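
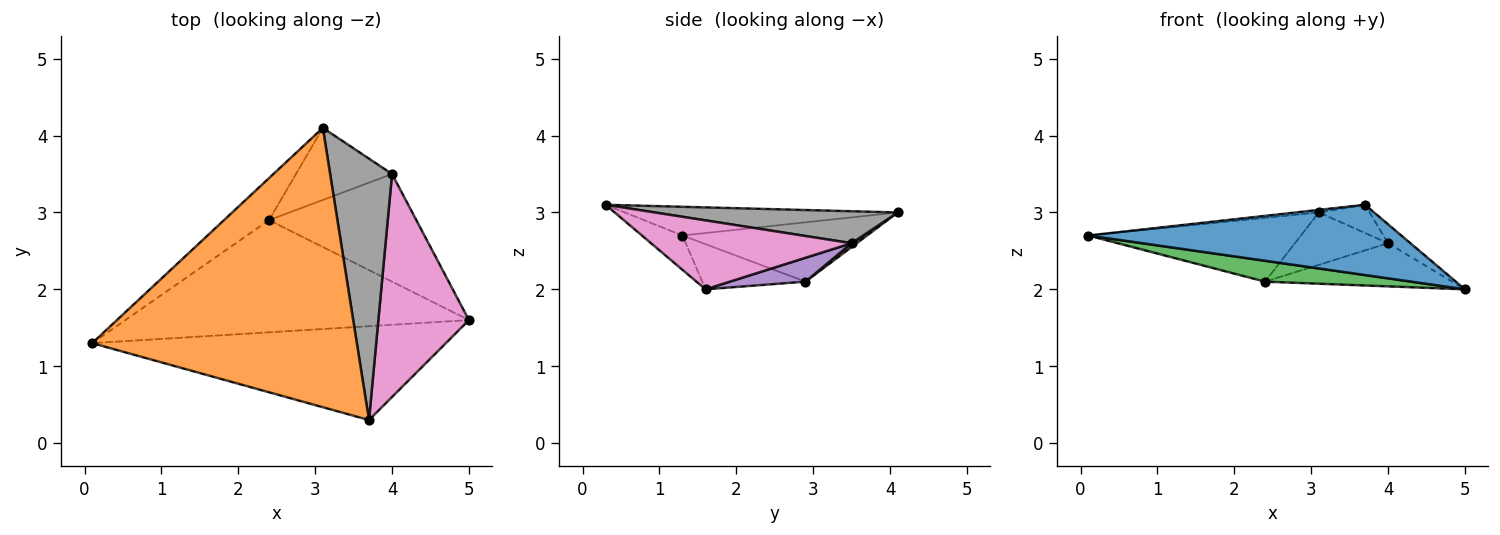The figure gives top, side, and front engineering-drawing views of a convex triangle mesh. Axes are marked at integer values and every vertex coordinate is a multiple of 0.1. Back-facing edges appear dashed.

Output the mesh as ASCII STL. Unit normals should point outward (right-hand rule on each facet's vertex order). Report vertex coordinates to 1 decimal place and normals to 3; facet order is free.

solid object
 facet normal -0.077 -0.598 -0.798
  outer loop
   vertex 3.7 0.3 3.1
   vertex 0.1 1.3 2.7
   vertex 5.0 1.6 2.0
  endloop
 endfacet
 facet normal -0.108 0.009 0.994
  outer loop
   vertex 3.7 0.3 3.1
   vertex 3.1 4.1 3.0
   vertex 0.1 1.3 2.7
  endloop
 endfacet
 facet normal -0.128 -0.181 -0.975
  outer loop
   vertex 2.4 2.9 2.1
   vertex 5.0 1.6 2.0
   vertex 0.1 1.3 2.7
  endloop
 endfacet
 facet normal -0.587 0.676 -0.445
  outer loop
   vertex 2.4 2.9 2.1
   vertex 0.1 1.3 2.7
   vertex 3.1 4.1 3.0
  endloop
 endfacet
 facet normal 0.149 0.368 -0.918
  outer loop
   vertex 4.0 3.5 2.6
   vertex 5.0 1.6 2.0
   vertex 2.4 2.9 2.1
  endloop
 endfacet
 facet normal 0.032 0.588 -0.809
  outer loop
   vertex 4.0 3.5 2.6
   vertex 2.4 2.9 2.1
   vertex 3.1 4.1 3.0
  endloop
 endfacet
 facet normal 0.604 0.067 0.794
  outer loop
   vertex 4.0 3.5 2.6
   vertex 3.7 0.3 3.1
   vertex 5.0 1.6 2.0
  endloop
 endfacet
 facet normal 0.457 0.095 0.884
  outer loop
   vertex 4.0 3.5 2.6
   vertex 3.1 4.1 3.0
   vertex 3.7 0.3 3.1
  endloop
 endfacet
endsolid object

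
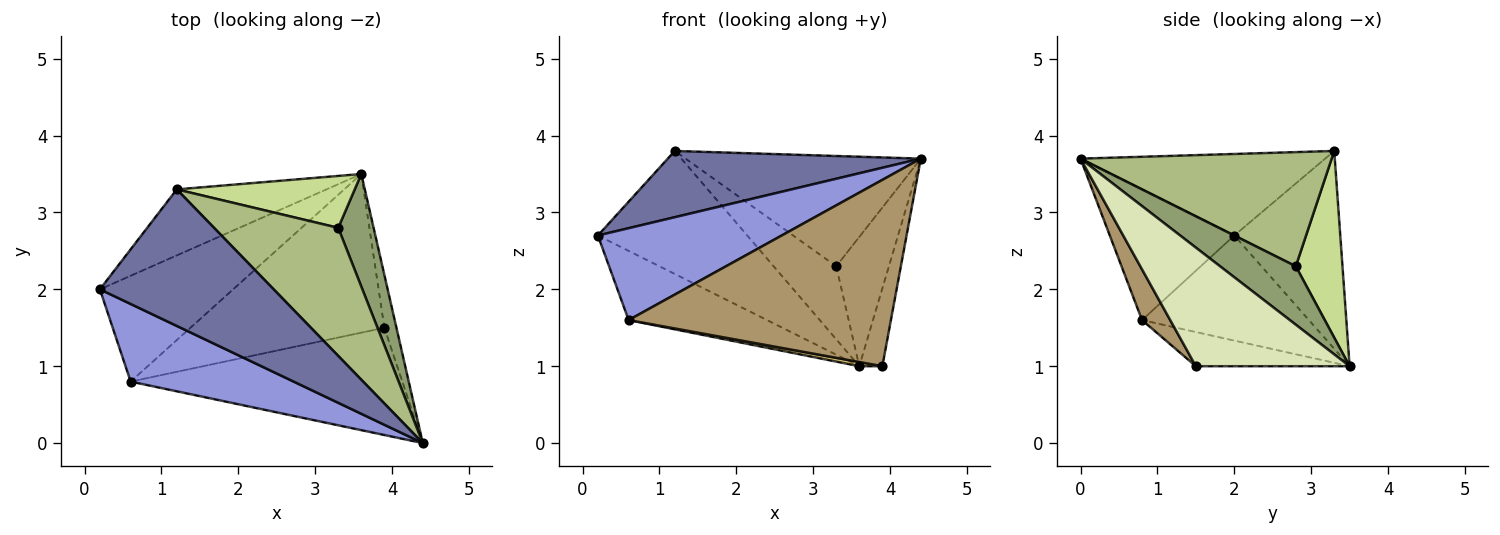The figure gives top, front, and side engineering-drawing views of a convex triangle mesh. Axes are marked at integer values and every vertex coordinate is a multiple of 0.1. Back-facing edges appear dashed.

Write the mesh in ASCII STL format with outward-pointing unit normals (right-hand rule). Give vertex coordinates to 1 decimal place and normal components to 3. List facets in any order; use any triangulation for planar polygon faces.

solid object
 facet normal -0.389 -0.402 0.829
  outer loop
   vertex 1.2 3.3 3.8
   vertex 0.2 2.0 2.7
   vertex 4.4 0.0 3.7
  endloop
 endfacet
 facet normal -0.530 0.747 -0.401
  outer loop
   vertex 1.2 3.3 3.8
   vertex 3.6 3.5 1.0
   vertex 0.2 2.0 2.7
  endloop
 endfacet
 facet normal -0.460 -0.679 0.573
  outer loop
   vertex 0.6 0.8 1.6
   vertex 4.4 0.0 3.7
   vertex 0.2 2.0 2.7
  endloop
 endfacet
 facet normal -0.551 0.457 -0.699
  outer loop
   vertex 0.6 0.8 1.6
   vertex 0.2 2.0 2.7
   vertex 3.6 3.5 1.0
  endloop
 endfacet
 facet normal 0.735 0.511 0.445
  outer loop
   vertex 3.3 2.8 2.3
   vertex 4.4 0.0 3.7
   vertex 3.6 3.5 1.0
  endloop
 endfacet
 facet normal 0.572 0.535 0.622
  outer loop
   vertex 3.3 2.8 2.3
   vertex 1.2 3.3 3.8
   vertex 4.4 0.0 3.7
  endloop
 endfacet
 facet normal 0.519 0.697 0.495
  outer loop
   vertex 3.3 2.8 2.3
   vertex 3.6 3.5 1.0
   vertex 1.2 3.3 3.8
  endloop
 endfacet
 facet normal 0.984 0.148 -0.100
  outer loop
   vertex 3.9 1.5 1.0
   vertex 3.6 3.5 1.0
   vertex 4.4 0.0 3.7
  endloop
 endfacet
 facet normal 0.093 -0.863 -0.497
  outer loop
   vertex 3.9 1.5 1.0
   vertex 4.4 0.0 3.7
   vertex 0.6 0.8 1.6
  endloop
 endfacet
 facet normal -0.173 -0.026 -0.984
  outer loop
   vertex 3.9 1.5 1.0
   vertex 0.6 0.8 1.6
   vertex 3.6 3.5 1.0
  endloop
 endfacet
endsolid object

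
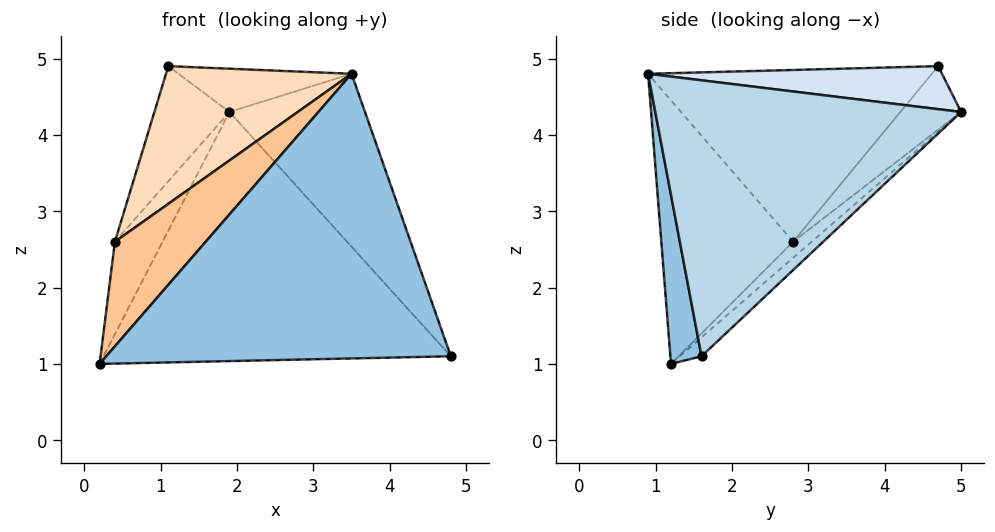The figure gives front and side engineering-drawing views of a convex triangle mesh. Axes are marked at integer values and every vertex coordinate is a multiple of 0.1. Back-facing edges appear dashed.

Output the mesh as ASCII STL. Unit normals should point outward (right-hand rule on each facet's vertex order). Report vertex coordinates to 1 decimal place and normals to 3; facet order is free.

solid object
 facet normal -0.042 0.666 -0.745
  outer loop
   vertex 1.9 5.0 4.3
   vertex 4.8 1.6 1.1
   vertex 0.2 1.2 1.0
  endloop
 endfacet
 facet normal 0.089 -0.984 -0.155
  outer loop
   vertex 3.5 0.9 4.8
   vertex 0.2 1.2 1.0
   vertex 4.8 1.6 1.1
  endloop
 endfacet
 facet normal 0.849 0.377 0.370
  outer loop
   vertex 3.5 0.9 4.8
   vertex 4.8 1.6 1.1
   vertex 1.9 5.0 4.3
  endloop
 endfacet
 facet normal 0.500 0.295 0.814
  outer loop
   vertex 1.1 4.7 4.9
   vertex 3.5 0.9 4.8
   vertex 1.9 5.0 4.3
  endloop
 endfacet
 facet normal -0.271 0.697 -0.664
  outer loop
   vertex 0.4 2.8 2.6
   vertex 1.9 5.0 4.3
   vertex 0.2 1.2 1.0
  endloop
 endfacet
 facet normal -0.574 0.709 -0.411
  outer loop
   vertex 0.4 2.8 2.6
   vertex 1.1 4.7 4.9
   vertex 1.9 5.0 4.3
  endloop
 endfacet
 facet normal -0.684 -0.471 0.557
  outer loop
   vertex 0.4 2.8 2.6
   vertex 0.2 1.2 1.0
   vertex 3.5 0.9 4.8
  endloop
 endfacet
 facet normal -0.683 -0.447 0.577
  outer loop
   vertex 0.4 2.8 2.6
   vertex 3.5 0.9 4.8
   vertex 1.1 4.7 4.9
  endloop
 endfacet
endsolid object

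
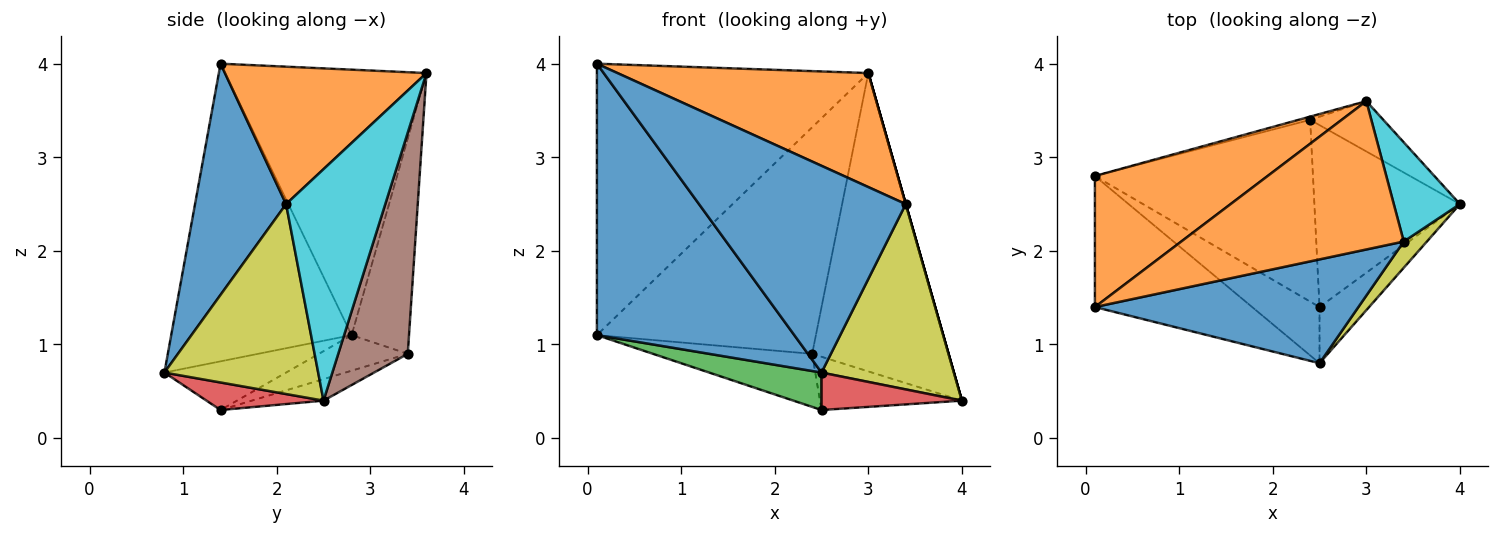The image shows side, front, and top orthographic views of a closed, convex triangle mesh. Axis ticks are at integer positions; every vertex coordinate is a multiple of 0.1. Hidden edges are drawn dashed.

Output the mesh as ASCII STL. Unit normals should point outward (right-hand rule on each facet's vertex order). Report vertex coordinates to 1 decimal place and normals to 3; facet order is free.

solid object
 facet normal -0.635 -0.695 -0.336
  outer loop
   vertex 0.1 1.4 4.0
   vertex 0.1 2.8 1.1
   vertex 2.5 0.8 0.7
  endloop
 endfacet
 facet normal -0.556 0.749 0.361
  outer loop
   vertex 0.1 1.4 4.0
   vertex 3.0 3.6 3.9
   vertex 0.1 2.8 1.1
  endloop
 endfacet
 facet normal -0.515 -0.475 -0.713
  outer loop
   vertex 2.5 1.4 0.3
   vertex 2.5 0.8 0.7
   vertex 0.1 2.8 1.1
  endloop
 endfacet
 facet normal 0.420 -0.504 -0.755
  outer loop
   vertex 2.5 1.4 0.3
   vertex 4.0 2.5 0.4
   vertex 2.5 0.8 0.7
  endloop
 endfacet
 facet normal -0.254 0.967 -0.014
  outer loop
   vertex 2.4 3.4 0.9
   vertex 0.1 2.8 1.1
   vertex 3.0 3.6 3.9
  endloop
 endfacet
 facet normal 0.449 0.881 -0.149
  outer loop
   vertex 2.4 3.4 0.9
   vertex 3.0 3.6 3.9
   vertex 4.0 2.5 0.4
  endloop
 endfacet
 facet normal -0.155 0.277 -0.948
  outer loop
   vertex 2.4 3.4 0.9
   vertex 2.5 1.4 0.3
   vertex 0.1 2.8 1.1
  endloop
 endfacet
 facet normal -0.141 0.278 -0.950
  outer loop
   vertex 2.4 3.4 0.9
   vertex 4.0 2.5 0.4
   vertex 2.5 1.4 0.3
  endloop
 endfacet
 facet normal 0.755 -0.650 0.092
  outer loop
   vertex 3.4 2.1 2.5
   vertex 2.5 0.8 0.7
   vertex 4.0 2.5 0.4
  endloop
 endfacet
 facet normal 0.962 0.000 0.275
  outer loop
   vertex 3.4 2.1 2.5
   vertex 4.0 2.5 0.4
   vertex 3.0 3.6 3.9
  endloop
 endfacet
 facet normal 0.366 -0.832 0.418
  outer loop
   vertex 3.4 2.1 2.5
   vertex 0.1 1.4 4.0
   vertex 2.5 0.8 0.7
  endloop
 endfacet
 facet normal 0.440 -0.547 0.712
  outer loop
   vertex 3.4 2.1 2.5
   vertex 3.0 3.6 3.9
   vertex 0.1 1.4 4.0
  endloop
 endfacet
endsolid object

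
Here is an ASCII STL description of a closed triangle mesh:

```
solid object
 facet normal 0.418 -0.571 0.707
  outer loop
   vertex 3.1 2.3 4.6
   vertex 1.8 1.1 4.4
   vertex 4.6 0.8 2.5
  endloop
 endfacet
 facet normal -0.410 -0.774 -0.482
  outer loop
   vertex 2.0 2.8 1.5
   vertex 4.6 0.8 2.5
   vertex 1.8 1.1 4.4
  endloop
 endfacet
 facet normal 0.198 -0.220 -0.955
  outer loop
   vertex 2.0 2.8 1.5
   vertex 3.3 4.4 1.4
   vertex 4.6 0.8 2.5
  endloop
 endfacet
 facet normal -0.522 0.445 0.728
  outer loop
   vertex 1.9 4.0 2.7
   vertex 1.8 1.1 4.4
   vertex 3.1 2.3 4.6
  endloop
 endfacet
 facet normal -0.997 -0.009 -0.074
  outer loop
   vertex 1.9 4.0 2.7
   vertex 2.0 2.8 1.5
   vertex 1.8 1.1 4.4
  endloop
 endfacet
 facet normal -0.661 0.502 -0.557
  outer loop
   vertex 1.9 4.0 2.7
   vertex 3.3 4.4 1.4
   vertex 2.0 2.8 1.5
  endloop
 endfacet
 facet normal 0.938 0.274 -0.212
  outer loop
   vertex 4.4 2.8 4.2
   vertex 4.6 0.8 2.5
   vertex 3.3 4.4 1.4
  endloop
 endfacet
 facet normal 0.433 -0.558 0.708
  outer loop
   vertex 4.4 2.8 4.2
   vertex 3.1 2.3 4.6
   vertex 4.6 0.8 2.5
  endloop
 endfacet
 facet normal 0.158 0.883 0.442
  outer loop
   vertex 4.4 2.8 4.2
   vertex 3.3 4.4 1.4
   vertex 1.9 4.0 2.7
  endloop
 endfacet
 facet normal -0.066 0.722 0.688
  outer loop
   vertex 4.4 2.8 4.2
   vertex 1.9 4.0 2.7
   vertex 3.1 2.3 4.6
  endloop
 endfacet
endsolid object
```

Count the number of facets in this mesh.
10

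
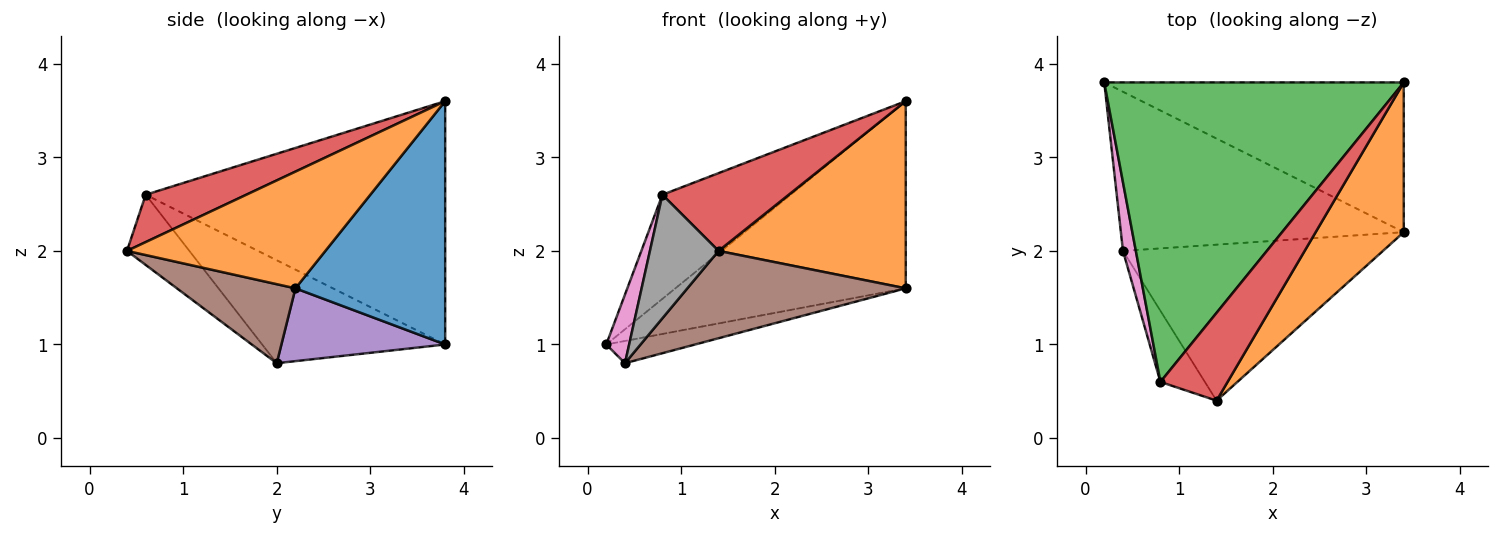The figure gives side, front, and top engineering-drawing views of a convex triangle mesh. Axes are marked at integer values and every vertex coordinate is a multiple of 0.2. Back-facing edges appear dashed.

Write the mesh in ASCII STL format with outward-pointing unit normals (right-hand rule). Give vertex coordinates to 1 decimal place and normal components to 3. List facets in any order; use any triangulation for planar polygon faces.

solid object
 facet normal 0.453 0.696 -0.557
  outer loop
   vertex 3.4 3.8 3.6
   vertex 3.4 2.2 1.6
   vertex 0.2 3.8 1.0
  endloop
 endfacet
 facet normal 0.638 -0.602 0.481
  outer loop
   vertex 3.4 3.8 3.6
   vertex 1.4 0.4 2.0
   vertex 3.4 2.2 1.6
  endloop
 endfacet
 facet normal -0.609 0.261 0.749
  outer loop
   vertex 0.8 0.6 2.6
   vertex 3.4 3.8 3.6
   vertex 0.2 3.8 1.0
  endloop
 endfacet
 facet normal 0.467 -0.586 0.662
  outer loop
   vertex 0.8 0.6 2.6
   vertex 1.4 0.4 2.0
   vertex 3.4 3.8 3.6
  endloop
 endfacet
 facet normal 0.247 0.134 -0.960
  outer loop
   vertex 0.4 2.0 0.8
   vertex 0.2 3.8 1.0
   vertex 3.4 2.2 1.6
  endloop
 endfacet
 facet normal 0.256 -0.472 -0.843
  outer loop
   vertex 0.4 2.0 0.8
   vertex 3.4 2.2 1.6
   vertex 1.4 0.4 2.0
  endloop
 endfacet
 facet normal -0.985 -0.123 0.123
  outer loop
   vertex 0.4 2.0 0.8
   vertex 0.8 0.6 2.6
   vertex 0.2 3.8 1.0
  endloop
 endfacet
 facet normal -0.619 -0.681 -0.392
  outer loop
   vertex 0.4 2.0 0.8
   vertex 1.4 0.4 2.0
   vertex 0.8 0.6 2.6
  endloop
 endfacet
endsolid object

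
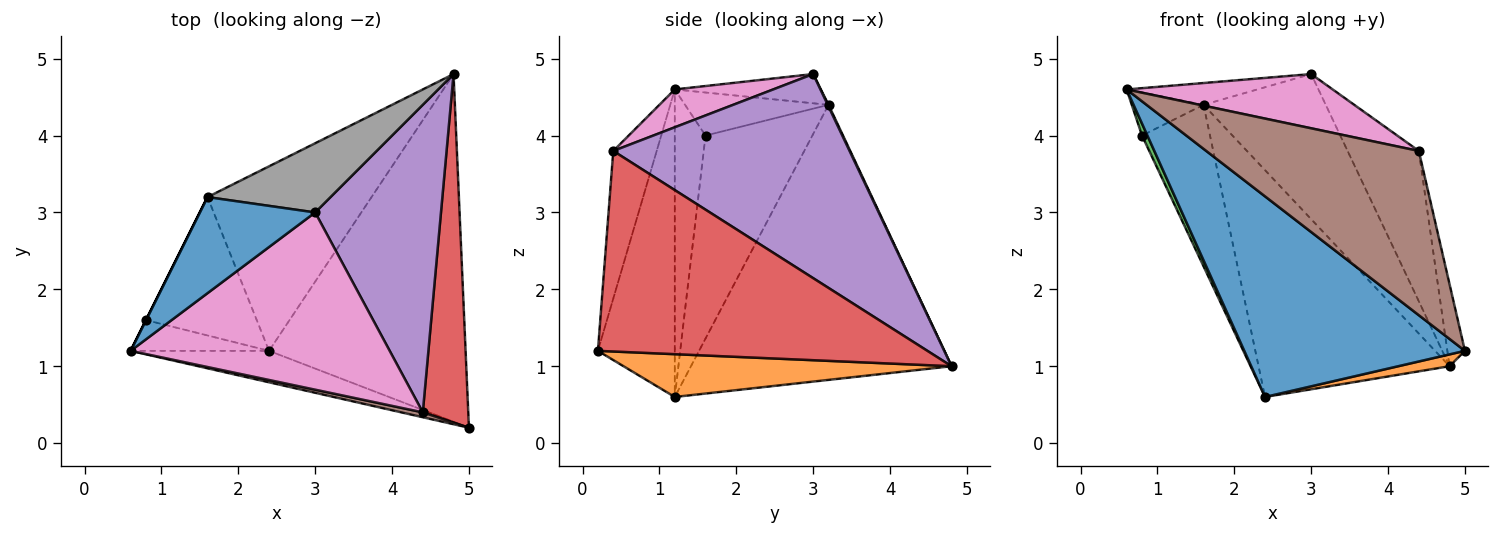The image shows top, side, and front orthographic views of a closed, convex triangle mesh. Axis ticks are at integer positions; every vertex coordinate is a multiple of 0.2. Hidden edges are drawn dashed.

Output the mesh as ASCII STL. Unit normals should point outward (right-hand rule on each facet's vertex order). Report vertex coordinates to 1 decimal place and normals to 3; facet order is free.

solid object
 facet normal -0.325 -0.934 -0.146
  outer loop
   vertex 2.4 1.2 0.6
   vertex 5.0 0.2 1.2
   vertex 0.6 1.2 4.6
  endloop
 endfacet
 facet normal 0.213 -0.033 -0.977
  outer loop
   vertex 2.4 1.2 0.6
   vertex 4.8 4.8 1.0
   vertex 5.0 0.2 1.2
  endloop
 endfacet
 facet normal -0.901 -0.158 -0.405
  outer loop
   vertex 0.8 1.6 4.0
   vertex 2.4 1.2 0.6
   vertex 0.6 1.2 4.6
  endloop
 endfacet
 facet normal 0.974 0.052 0.221
  outer loop
   vertex 4.4 0.4 3.8
   vertex 5.0 0.2 1.2
   vertex 4.8 4.8 1.0
  endloop
 endfacet
 facet normal 0.825 0.248 0.508
  outer loop
   vertex 4.4 0.4 3.8
   vertex 4.8 4.8 1.0
   vertex 3.0 3.0 4.8
  endloop
 endfacet
 facet normal -0.200 -0.979 0.029
  outer loop
   vertex 4.4 0.4 3.8
   vertex 0.6 1.2 4.6
   vertex 5.0 0.2 1.2
  endloop
 endfacet
 facet normal 0.138 -0.290 0.947
  outer loop
   vertex 4.4 0.4 3.8
   vertex 3.0 3.0 4.8
   vertex 0.6 1.2 4.6
  endloop
 endfacet
 facet normal 0.006 0.903 0.430
  outer loop
   vertex 1.6 3.2 4.4
   vertex 3.0 3.0 4.8
   vertex 4.8 4.8 1.0
  endloop
 endfacet
 facet normal -0.727 0.533 -0.433
  outer loop
   vertex 1.6 3.2 4.4
   vertex 4.8 4.8 1.0
   vertex 2.4 1.2 0.6
  endloop
 endfacet
 facet normal -0.766 0.488 -0.418
  outer loop
   vertex 1.6 3.2 4.4
   vertex 2.4 1.2 0.6
   vertex 0.8 1.6 4.0
  endloop
 endfacet
 facet normal -0.240 0.215 0.947
  outer loop
   vertex 1.6 3.2 4.4
   vertex 0.6 1.2 4.6
   vertex 3.0 3.0 4.8
  endloop
 endfacet
 facet normal -0.894 0.447 0.000
  outer loop
   vertex 1.6 3.2 4.4
   vertex 0.8 1.6 4.0
   vertex 0.6 1.2 4.6
  endloop
 endfacet
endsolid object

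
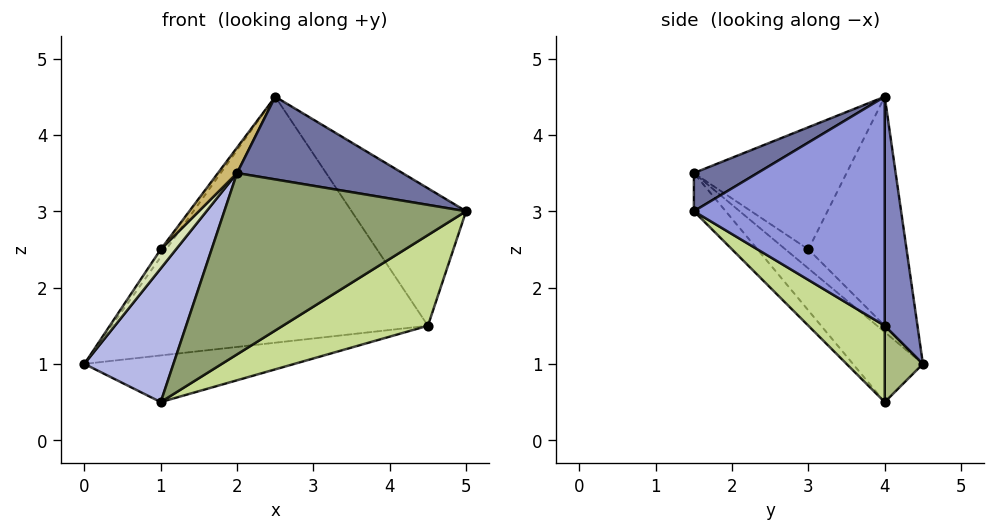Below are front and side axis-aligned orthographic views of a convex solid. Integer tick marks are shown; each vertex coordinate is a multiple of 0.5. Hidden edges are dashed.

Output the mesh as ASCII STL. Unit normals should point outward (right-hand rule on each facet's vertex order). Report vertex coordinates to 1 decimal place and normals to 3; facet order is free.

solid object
 facet normal 0.151 -0.393 0.907
  outer loop
   vertex 2.5 4.0 4.5
   vertex 2.0 1.5 3.5
   vertex 5.0 1.5 3.0
  endloop
 endfacet
 facet normal 0.103 0.992 0.068
  outer loop
   vertex 4.5 4.0 1.5
   vertex 0.0 4.5 1.0
   vertex 2.5 4.0 4.5
  endloop
 endfacet
 facet normal 0.744 0.447 0.496
  outer loop
   vertex 4.5 4.0 1.5
   vertex 2.5 4.0 4.5
   vertex 5.0 1.5 3.0
  endloop
 endfacet
 facet normal -0.564 -0.717 -0.410
  outer loop
   vertex 1.0 4.0 0.5
   vertex 2.0 1.5 3.5
   vertex 0.0 4.5 1.0
  endloop
 endfacet
 facet normal -0.103 -0.781 -0.616
  outer loop
   vertex 1.0 4.0 0.5
   vertex 5.0 1.5 3.0
   vertex 2.0 1.5 3.5
  endloop
 endfacet
 facet normal 0.152 0.834 -0.531
  outer loop
   vertex 1.0 4.0 0.5
   vertex 0.0 4.5 1.0
   vertex 4.5 4.0 1.5
  endloop
 endfacet
 facet normal 0.244 -0.463 -0.852
  outer loop
   vertex 1.0 4.0 0.5
   vertex 4.5 4.0 1.5
   vertex 5.0 1.5 3.0
  endloop
 endfacet
 facet normal -0.832 -0.555 0.000
  outer loop
   vertex 1.0 3.0 2.5
   vertex 0.0 4.5 1.0
   vertex 2.0 1.5 3.5
  endloop
 endfacet
 facet normal -0.810 0.045 0.585
  outer loop
   vertex 1.0 3.0 2.5
   vertex 2.5 4.0 4.5
   vertex 0.0 4.5 1.0
  endloop
 endfacet
 facet normal -0.772 -0.097 0.628
  outer loop
   vertex 1.0 3.0 2.5
   vertex 2.0 1.5 3.5
   vertex 2.5 4.0 4.5
  endloop
 endfacet
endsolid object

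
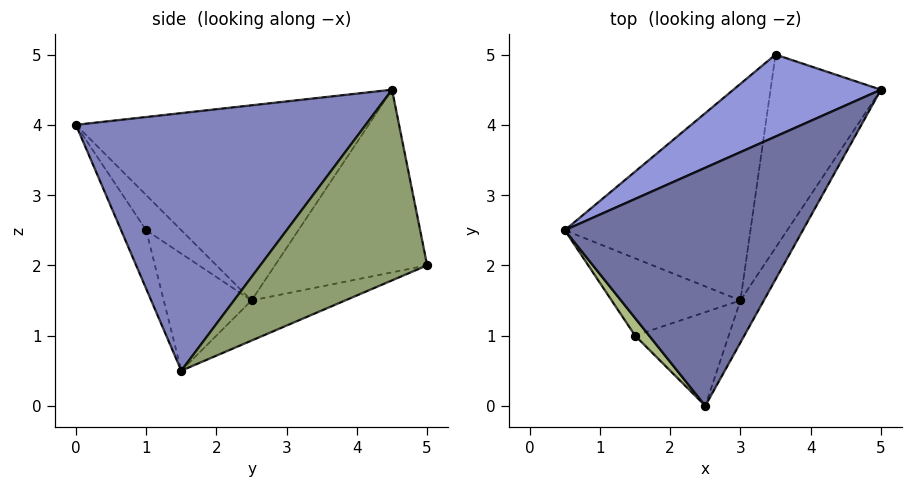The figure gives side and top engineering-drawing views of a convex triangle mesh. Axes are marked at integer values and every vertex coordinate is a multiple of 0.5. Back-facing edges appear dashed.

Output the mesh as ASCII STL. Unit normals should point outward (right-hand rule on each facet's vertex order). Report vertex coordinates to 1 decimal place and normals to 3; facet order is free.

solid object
 facet normal -0.613 0.257 0.747
  outer loop
   vertex 2.5 0.0 4.0
   vertex 5.0 4.5 4.5
   vertex 0.5 2.5 1.5
  endloop
 endfacet
 facet normal 0.875 -0.477 -0.080
  outer loop
   vertex 3.0 1.5 0.5
   vertex 5.0 4.5 4.5
   vertex 2.5 0.0 4.0
  endloop
 endfacet
 facet normal -0.605 0.628 0.489
  outer loop
   vertex 3.5 5.0 2.0
   vertex 0.5 2.5 1.5
   vertex 5.0 4.5 4.5
  endloop
 endfacet
 facet normal -0.193 0.410 -0.892
  outer loop
   vertex 3.5 5.0 2.0
   vertex 3.0 1.5 0.5
   vertex 0.5 2.5 1.5
  endloop
 endfacet
 facet normal 0.862 0.091 -0.499
  outer loop
   vertex 3.5 5.0 2.0
   vertex 5.0 4.5 4.5
   vertex 3.0 1.5 0.5
  endloop
 endfacet
 facet normal -0.870 -0.348 0.348
  outer loop
   vertex 1.5 1.0 2.5
   vertex 2.5 0.0 4.0
   vertex 0.5 2.5 1.5
  endloop
 endfacet
 facet normal -0.490 -0.686 -0.539
  outer loop
   vertex 1.5 1.0 2.5
   vertex 0.5 2.5 1.5
   vertex 3.0 1.5 0.5
  endloop
 endfacet
 facet normal -0.257 -0.874 -0.411
  outer loop
   vertex 1.5 1.0 2.5
   vertex 3.0 1.5 0.5
   vertex 2.5 0.0 4.0
  endloop
 endfacet
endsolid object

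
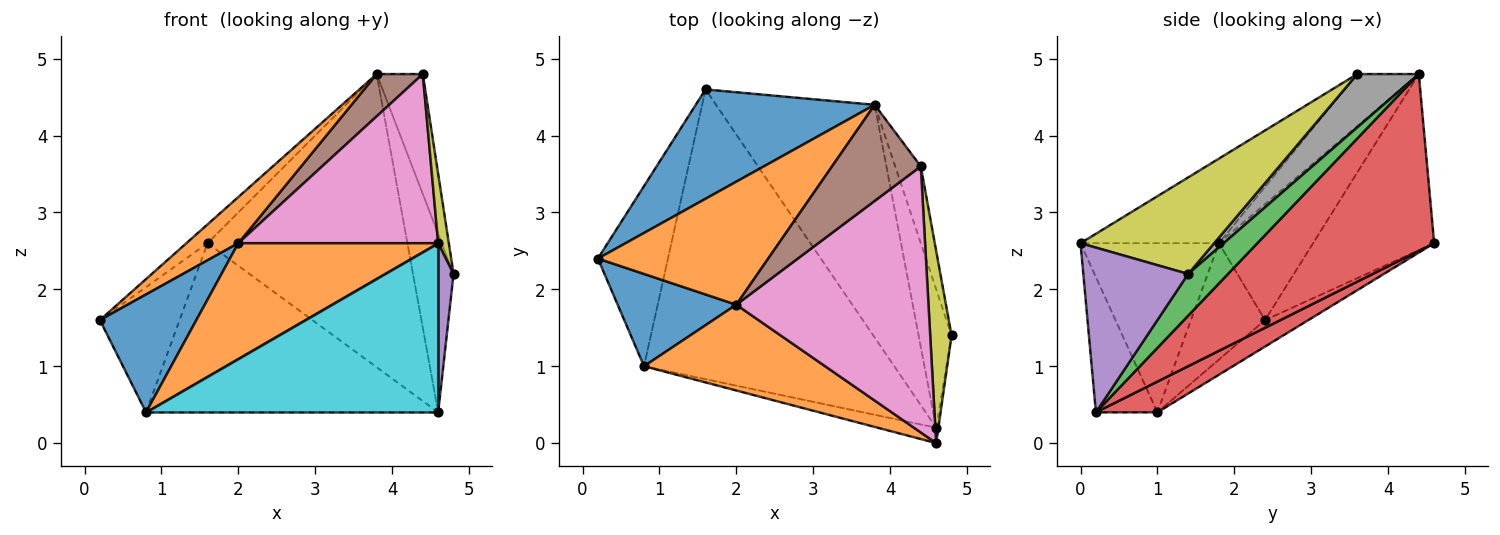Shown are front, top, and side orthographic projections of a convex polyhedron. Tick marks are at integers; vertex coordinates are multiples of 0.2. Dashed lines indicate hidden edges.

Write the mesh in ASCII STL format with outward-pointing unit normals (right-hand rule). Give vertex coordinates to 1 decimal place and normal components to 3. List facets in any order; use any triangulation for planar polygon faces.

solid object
 facet normal -0.696 0.122 0.707
  outer loop
   vertex 1.6 4.6 2.6
   vertex 0.2 2.4 1.6
   vertex 3.8 4.4 4.8
  endloop
 endfacet
 facet normal -0.537 -0.296 0.790
  outer loop
   vertex 2.0 1.8 2.6
   vertex 3.8 4.4 4.8
   vertex 0.2 2.4 1.6
  endloop
 endfacet
 facet normal 0.613 0.624 -0.484
  outer loop
   vertex 4.6 0.2 0.4
   vertex 3.8 4.4 4.8
   vertex 4.8 1.4 2.2
  endloop
 endfacet
 facet normal 0.570 0.644 -0.511
  outer loop
   vertex 4.6 0.2 0.4
   vertex 1.6 4.6 2.6
   vertex 3.8 4.4 4.8
  endloop
 endfacet
 facet normal 0.989 -0.145 -0.013
  outer loop
   vertex 4.6 0.2 0.4
   vertex 4.8 1.4 2.2
   vertex 4.6 0.0 2.6
  endloop
 endfacet
 facet normal -0.473 -0.355 0.806
  outer loop
   vertex 4.4 3.6 4.8
   vertex 3.8 4.4 4.8
   vertex 2.0 1.8 2.6
  endloop
 endfacet
 facet normal -0.348 -0.503 0.791
  outer loop
   vertex 4.4 3.6 4.8
   vertex 2.0 1.8 2.6
   vertex 4.6 0.0 2.6
  endloop
 endfacet
 facet normal 0.747 0.560 -0.359
  outer loop
   vertex 4.4 3.6 4.8
   vertex 4.8 1.4 2.2
   vertex 3.8 4.4 4.8
  endloop
 endfacet
 facet normal 0.973 -0.078 0.215
  outer loop
   vertex 4.4 3.6 4.8
   vertex 4.6 0.0 2.6
   vertex 4.8 1.4 2.2
  endloop
 endfacet
 facet normal -0.205 -0.975 -0.089
  outer loop
   vertex 0.8 1.0 0.4
   vertex 4.6 0.2 0.4
   vertex 4.6 0.0 2.6
  endloop
 endfacet
 facet normal -0.518 -0.674 0.527
  outer loop
   vertex 0.8 1.0 0.4
   vertex 2.0 1.8 2.6
   vertex 0.2 2.4 1.6
  endloop
 endfacet
 facet normal -0.486 -0.702 0.520
  outer loop
   vertex 0.8 1.0 0.4
   vertex 4.6 0.0 2.6
   vertex 2.0 1.8 2.6
  endloop
 endfacet
 facet normal -0.296 0.545 -0.784
  outer loop
   vertex 0.8 1.0 0.4
   vertex 0.2 2.4 1.6
   vertex 1.6 4.6 2.6
  endloop
 endfacet
 facet normal 0.106 0.501 -0.859
  outer loop
   vertex 0.8 1.0 0.4
   vertex 1.6 4.6 2.6
   vertex 4.6 0.2 0.4
  endloop
 endfacet
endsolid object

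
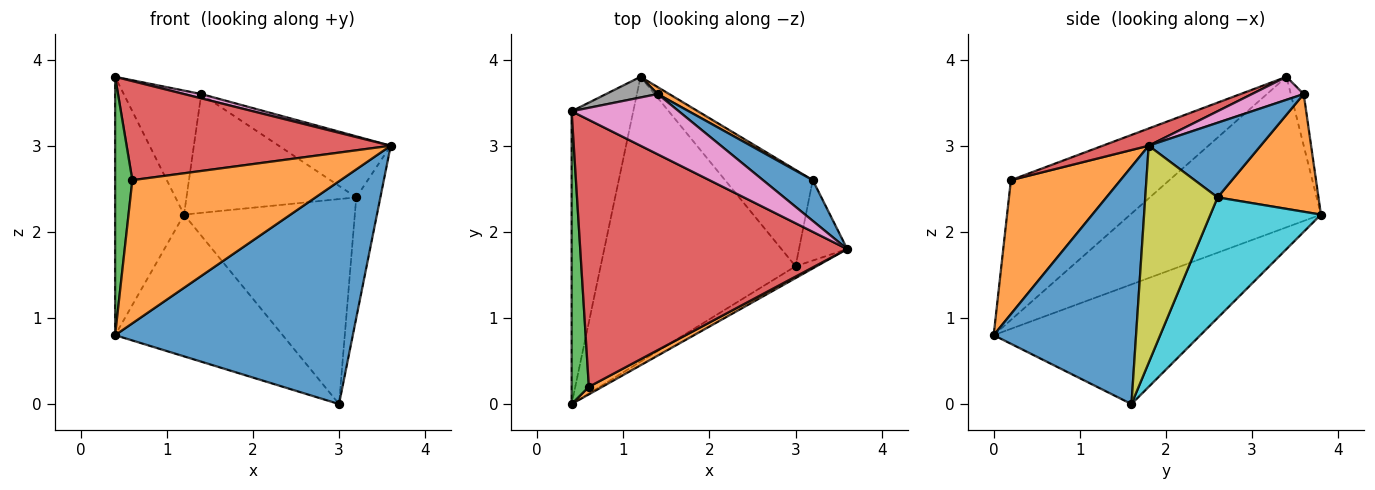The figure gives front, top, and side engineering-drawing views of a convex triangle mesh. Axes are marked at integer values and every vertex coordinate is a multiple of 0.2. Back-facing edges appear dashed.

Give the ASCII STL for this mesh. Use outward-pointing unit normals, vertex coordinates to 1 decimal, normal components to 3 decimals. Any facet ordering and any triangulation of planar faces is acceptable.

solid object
 facet normal 0.513 -0.857 -0.046
  outer loop
   vertex 3.0 1.6 0.0
   vertex 3.6 1.8 3.0
   vertex 0.4 0.0 0.8
  endloop
 endfacet
 facet normal 0.465 -0.884 0.047
  outer loop
   vertex 0.6 0.2 2.6
   vertex 0.4 0.0 0.8
   vertex 3.6 1.8 3.0
  endloop
 endfacet
 facet normal -0.987 -0.107 0.122
  outer loop
   vertex 0.6 0.2 2.6
   vertex 0.4 3.4 3.8
   vertex 0.4 0.0 0.8
  endloop
 endfacet
 facet normal 0.060 -0.347 0.936
  outer loop
   vertex 0.6 0.2 2.6
   vertex 3.6 1.8 3.0
   vertex 0.4 3.4 3.8
  endloop
 endfacet
 facet normal -0.878 0.317 -0.359
  outer loop
   vertex 1.2 3.8 2.2
   vertex 0.4 0.0 0.8
   vertex 0.4 3.4 3.8
  endloop
 endfacet
 facet normal -0.482 0.390 -0.785
  outer loop
   vertex 1.2 3.8 2.2
   vertex 3.0 1.6 0.0
   vertex 0.4 0.0 0.8
  endloop
 endfacet
 facet normal 0.209 -0.070 0.975
  outer loop
   vertex 1.4 3.6 3.6
   vertex 0.4 3.4 3.8
   vertex 3.6 1.8 3.0
  endloop
 endfacet
 facet normal -0.162 0.973 0.162
  outer loop
   vertex 1.4 3.6 3.6
   vertex 1.2 3.8 2.2
   vertex 0.4 3.4 3.8
  endloop
 endfacet
 facet normal 0.928 0.309 -0.206
  outer loop
   vertex 3.2 2.6 2.4
   vertex 3.6 1.8 3.0
   vertex 3.0 1.6 0.0
  endloop
 endfacet
 facet normal 0.505 0.781 -0.367
  outer loop
   vertex 3.2 2.6 2.4
   vertex 3.0 1.6 0.0
   vertex 1.2 3.8 2.2
  endloop
 endfacet
 facet normal 0.640 0.640 0.426
  outer loop
   vertex 3.2 2.6 2.4
   vertex 1.4 3.6 3.6
   vertex 3.6 1.8 3.0
  endloop
 endfacet
 facet normal 0.510 0.859 0.050
  outer loop
   vertex 3.2 2.6 2.4
   vertex 1.2 3.8 2.2
   vertex 1.4 3.6 3.6
  endloop
 endfacet
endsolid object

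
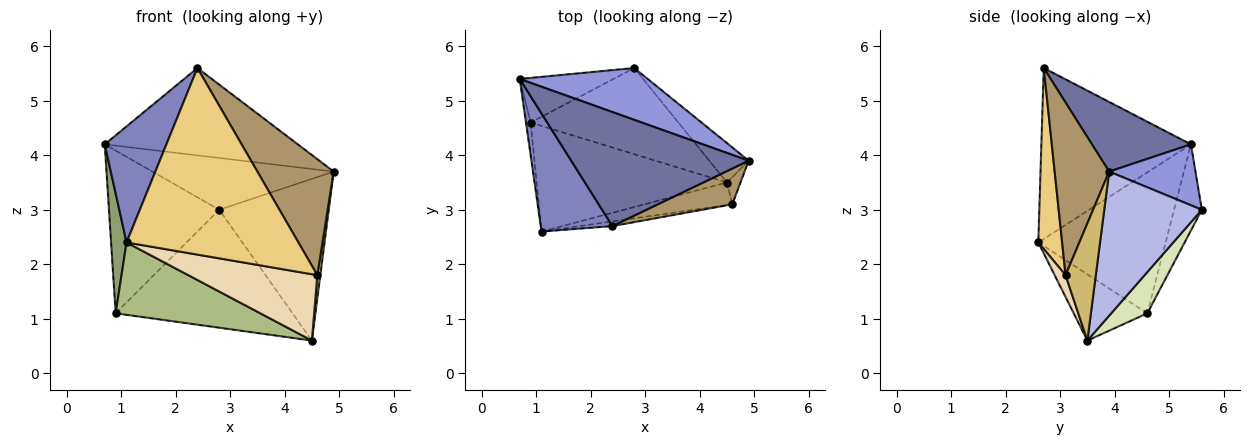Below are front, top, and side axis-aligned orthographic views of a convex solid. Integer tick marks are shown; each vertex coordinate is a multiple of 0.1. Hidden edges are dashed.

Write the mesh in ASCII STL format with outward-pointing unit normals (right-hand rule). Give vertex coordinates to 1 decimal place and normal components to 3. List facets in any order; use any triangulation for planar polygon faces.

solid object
 facet normal 0.298 0.580 0.758
  outer loop
   vertex 2.4 2.7 5.6
   vertex 4.9 3.9 3.7
   vertex 0.7 5.4 4.2
  endloop
 endfacet
 facet normal -0.862 -0.355 0.361
  outer loop
   vertex 2.4 2.7 5.6
   vertex 0.7 5.4 4.2
   vertex 1.1 2.6 2.4
  endloop
 endfacet
 facet normal 0.319 0.670 0.670
  outer loop
   vertex 2.8 5.6 3.0
   vertex 0.7 5.4 4.2
   vertex 4.9 3.9 3.7
  endloop
 endfacet
 facet normal 0.654 0.735 -0.179
  outer loop
   vertex 2.8 5.6 3.0
   vertex 4.9 3.9 3.7
   vertex 4.5 3.5 0.6
  endloop
 endfacet
 facet normal -0.992 -0.121 -0.033
  outer loop
   vertex 0.9 4.6 1.1
   vertex 1.1 2.6 2.4
   vertex 0.7 5.4 4.2
  endloop
 endfacet
 facet normal -0.276 -0.543 -0.793
  outer loop
   vertex 0.9 4.6 1.1
   vertex 4.5 3.5 0.6
   vertex 1.1 2.6 2.4
  endloop
 endfacet
 facet normal -0.236 0.937 -0.257
  outer loop
   vertex 0.9 4.6 1.1
   vertex 0.7 5.4 4.2
   vertex 2.8 5.6 3.0
  endloop
 endfacet
 facet normal 0.163 0.797 -0.582
  outer loop
   vertex 0.9 4.6 1.1
   vertex 2.8 5.6 3.0
   vertex 4.5 3.5 0.6
  endloop
 endfacet
 facet normal 0.564 -0.789 0.243
  outer loop
   vertex 4.6 3.1 1.8
   vertex 4.9 3.9 3.7
   vertex 2.4 2.7 5.6
  endloop
 endfacet
 facet normal 0.989 -0.098 -0.115
  outer loop
   vertex 4.6 3.1 1.8
   vertex 4.5 3.5 0.6
   vertex 4.9 3.9 3.7
  endloop
 endfacet
 facet normal 0.137 -0.990 -0.025
  outer loop
   vertex 4.6 3.1 1.8
   vertex 2.4 2.7 5.6
   vertex 1.1 2.6 2.4
  endloop
 endfacet
 facet normal 0.080 -0.944 -0.321
  outer loop
   vertex 4.6 3.1 1.8
   vertex 1.1 2.6 2.4
   vertex 4.5 3.5 0.6
  endloop
 endfacet
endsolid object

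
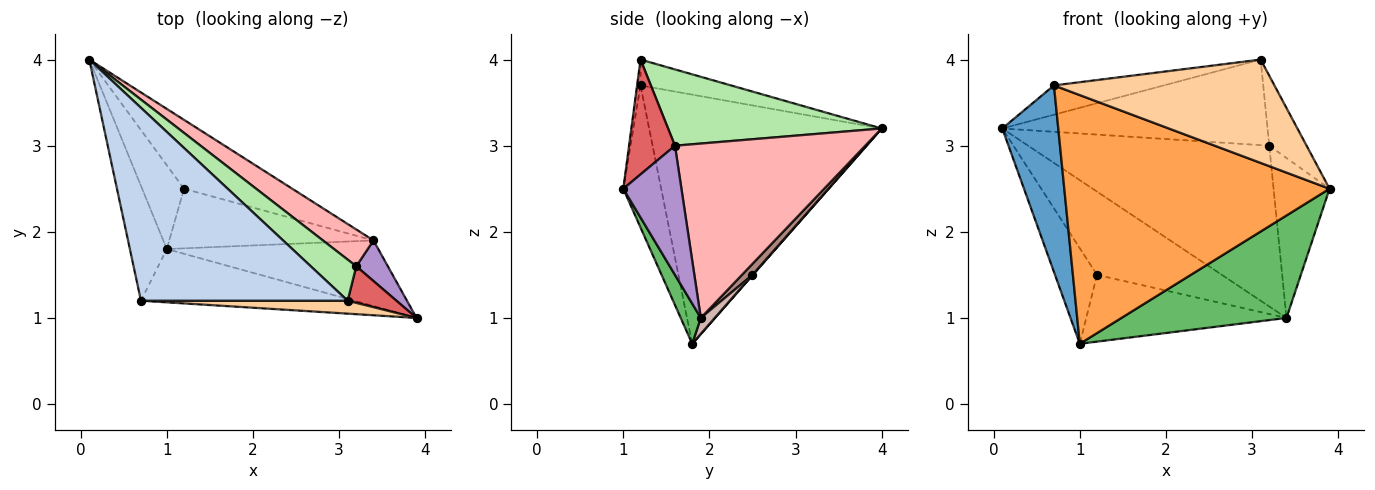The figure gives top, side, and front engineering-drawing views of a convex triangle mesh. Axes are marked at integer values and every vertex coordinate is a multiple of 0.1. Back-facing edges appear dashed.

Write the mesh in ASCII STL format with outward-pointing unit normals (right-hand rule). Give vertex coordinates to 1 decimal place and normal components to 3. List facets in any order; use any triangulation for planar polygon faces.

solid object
 facet normal -0.962 -0.232 -0.143
  outer loop
   vertex 0.7 1.2 3.7
   vertex 0.1 4.0 3.2
   vertex 1.0 1.8 0.7
  endloop
 endfacet
 facet normal -0.123 0.149 0.981
  outer loop
   vertex 0.7 1.2 3.7
   vertex 3.1 1.2 4.0
   vertex 0.1 4.0 3.2
  endloop
 endfacet
 facet normal -0.138 -0.968 -0.208
  outer loop
   vertex 0.7 1.2 3.7
   vertex 1.0 1.8 0.7
   vertex 3.9 1.0 2.5
  endloop
 endfacet
 facet normal -0.016 -0.992 0.124
  outer loop
   vertex 0.7 1.2 3.7
   vertex 3.9 1.0 2.5
   vertex 3.1 1.2 4.0
  endloop
 endfacet
 facet normal 0.102 -0.838 -0.537
  outer loop
   vertex 3.4 1.9 1.0
   vertex 3.9 1.0 2.5
   vertex 1.0 1.8 0.7
  endloop
 endfacet
 facet normal 0.587 0.729 0.351
  outer loop
   vertex 3.2 1.6 3.0
   vertex 0.1 4.0 3.2
   vertex 3.1 1.2 4.0
  endloop
 endfacet
 facet normal 0.737 0.599 0.313
  outer loop
   vertex 3.2 1.6 3.0
   vertex 3.1 1.2 4.0
   vertex 3.9 1.0 2.5
  endloop
 endfacet
 facet normal 0.610 0.773 0.177
  outer loop
   vertex 3.2 1.6 3.0
   vertex 3.4 1.9 1.0
   vertex 0.1 4.0 3.2
  endloop
 endfacet
 facet normal 0.709 0.683 0.173
  outer loop
   vertex 3.2 1.6 3.0
   vertex 3.9 1.0 2.5
   vertex 3.4 1.9 1.0
  endloop
 endfacet
 facet normal 0.006 0.752 -0.659
  outer loop
   vertex 1.2 2.5 1.5
   vertex 1.0 1.8 0.7
   vertex 0.1 4.0 3.2
  endloop
 endfacet
 facet normal 0.065 0.769 -0.636
  outer loop
   vertex 1.2 2.5 1.5
   vertex 0.1 4.0 3.2
   vertex 3.4 1.9 1.0
  endloop
 endfacet
 facet normal 0.052 0.745 -0.665
  outer loop
   vertex 1.2 2.5 1.5
   vertex 3.4 1.9 1.0
   vertex 1.0 1.8 0.7
  endloop
 endfacet
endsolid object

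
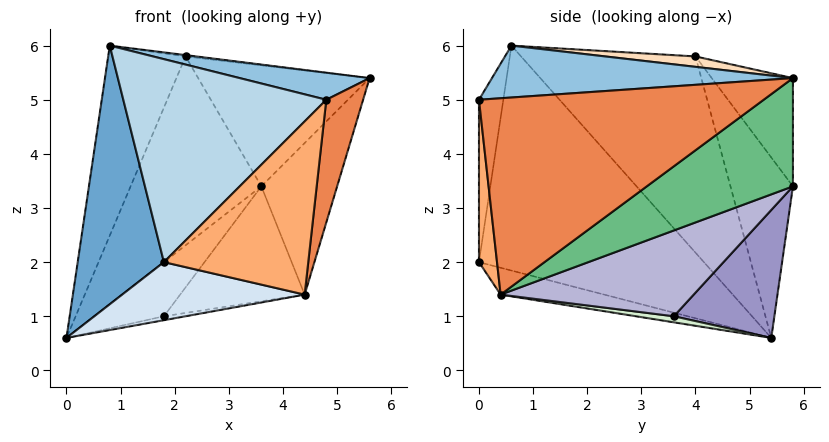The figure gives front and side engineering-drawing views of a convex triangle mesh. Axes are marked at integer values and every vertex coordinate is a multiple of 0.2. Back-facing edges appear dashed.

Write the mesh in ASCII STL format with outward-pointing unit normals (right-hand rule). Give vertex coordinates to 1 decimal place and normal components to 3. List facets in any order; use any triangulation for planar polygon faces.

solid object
 facet normal -0.919 -0.352 -0.177
  outer loop
   vertex 0.8 0.6 6.0
   vertex 0.0 5.4 0.6
   vertex 1.8 0.0 2.0
  endloop
 endfacet
 facet normal 0.227 -0.098 0.969
  outer loop
   vertex 4.8 0.0 5.0
   vertex 5.6 5.8 5.4
   vertex 0.8 0.6 6.0
  endloop
 endfacet
 facet normal -0.118 -0.986 0.118
  outer loop
   vertex 4.8 0.0 5.0
   vertex 0.8 0.6 6.0
   vertex 1.8 0.0 2.0
  endloop
 endfacet
 facet normal -0.170 -0.300 -0.939
  outer loop
   vertex 4.4 0.4 1.4
   vertex 1.8 0.0 2.0
   vertex 0.0 5.4 0.6
  endloop
 endfacet
 facet normal 0.984 -0.127 -0.123
  outer loop
   vertex 4.4 0.4 1.4
   vertex 5.6 5.8 5.4
   vertex 4.8 0.0 5.0
  endloop
 endfacet
 facet normal 0.123 -0.985 -0.123
  outer loop
   vertex 4.4 0.4 1.4
   vertex 4.8 0.0 5.0
   vertex 1.8 0.0 2.0
  endloop
 endfacet
 facet normal -0.819 0.363 0.444
  outer loop
   vertex 2.2 4.0 5.8
   vertex 0.0 5.4 0.6
   vertex 0.8 0.6 6.0
  endloop
 endfacet
 facet normal 0.110 0.013 0.994
  outer loop
   vertex 2.2 4.0 5.8
   vertex 0.8 0.6 6.0
   vertex 5.6 5.8 5.4
  endloop
 endfacet
 facet normal 0.664 0.344 -0.664
  outer loop
   vertex 3.6 5.8 3.4
   vertex 5.6 5.8 5.4
   vertex 4.4 0.4 1.4
  endloop
 endfacet
 facet normal -0.397 0.830 0.391
  outer loop
   vertex 3.6 5.8 3.4
   vertex 0.0 5.4 0.6
   vertex 2.2 4.0 5.8
  endloop
 endfacet
 facet normal -0.394 0.831 0.394
  outer loop
   vertex 3.6 5.8 3.4
   vertex 2.2 4.0 5.8
   vertex 5.6 5.8 5.4
  endloop
 endfacet
 facet normal 0.445 0.254 -0.859
  outer loop
   vertex 1.8 3.6 1.0
   vertex 4.4 0.4 1.4
   vertex 0.0 5.4 0.6
  endloop
 endfacet
 facet normal 0.543 0.376 -0.751
  outer loop
   vertex 1.8 3.6 1.0
   vertex 0.0 5.4 0.6
   vertex 3.6 5.8 3.4
  endloop
 endfacet
 facet normal 0.558 0.360 -0.748
  outer loop
   vertex 1.8 3.6 1.0
   vertex 3.6 5.8 3.4
   vertex 4.4 0.4 1.4
  endloop
 endfacet
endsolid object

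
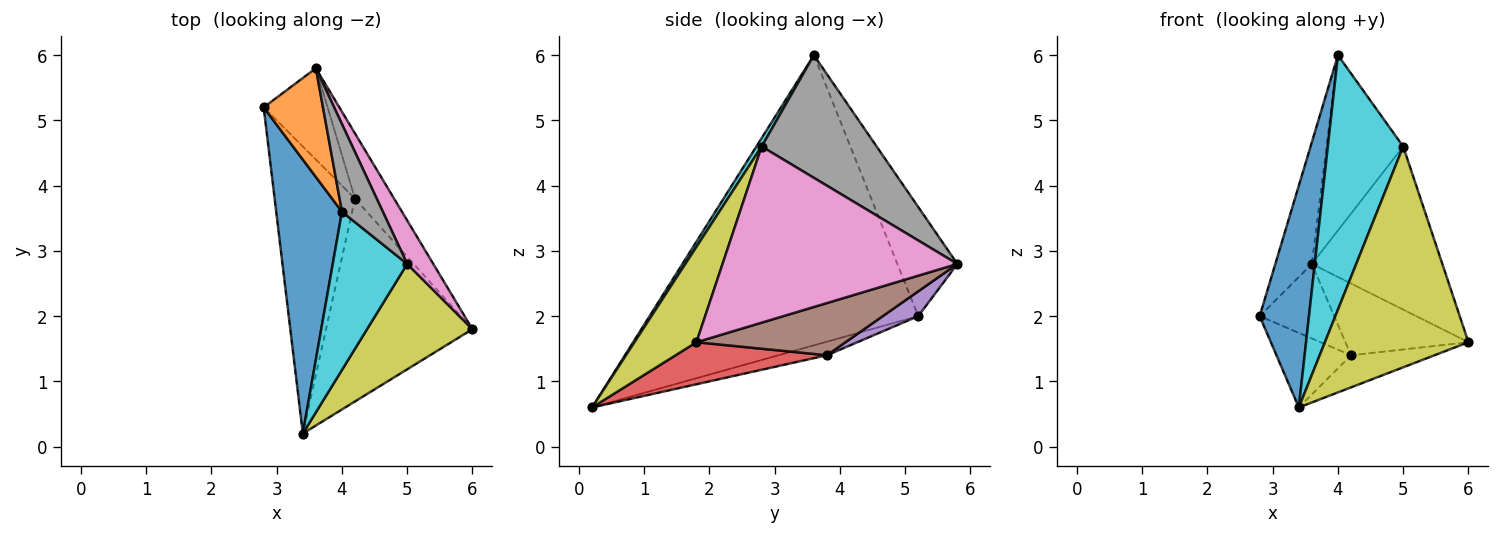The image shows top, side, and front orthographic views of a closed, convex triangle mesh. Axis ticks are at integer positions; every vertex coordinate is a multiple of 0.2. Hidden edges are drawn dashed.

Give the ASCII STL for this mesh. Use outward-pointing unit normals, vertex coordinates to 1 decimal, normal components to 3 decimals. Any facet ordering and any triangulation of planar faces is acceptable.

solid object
 facet normal -0.960 -0.176 0.218
  outer loop
   vertex 4.0 3.6 6.0
   vertex 2.8 5.2 2.0
   vertex 3.4 0.2 0.6
  endloop
 endfacet
 facet normal -0.775 0.472 0.421
  outer loop
   vertex 3.6 5.8 2.8
   vertex 2.8 5.2 2.0
   vertex 4.0 3.6 6.0
  endloop
 endfacet
 facet normal -0.161 0.248 -0.955
  outer loop
   vertex 4.2 3.8 1.4
   vertex 3.4 0.2 0.6
   vertex 2.8 5.2 2.0
  endloop
 endfacet
 facet normal 0.273 0.151 -0.950
  outer loop
   vertex 4.2 3.8 1.4
   vertex 6.0 1.8 1.6
   vertex 3.4 0.2 0.6
  endloop
 endfacet
 facet normal 0.288 0.606 -0.742
  outer loop
   vertex 4.2 3.8 1.4
   vertex 2.8 5.2 2.0
   vertex 3.6 5.8 2.8
  endloop
 endfacet
 facet normal 0.668 0.551 -0.501
  outer loop
   vertex 4.2 3.8 1.4
   vertex 3.6 5.8 2.8
   vertex 6.0 1.8 1.6
  endloop
 endfacet
 facet normal 0.867 0.482 0.128
  outer loop
   vertex 5.0 2.8 4.6
   vertex 6.0 1.8 1.6
   vertex 3.6 5.8 2.8
  endloop
 endfacet
 facet normal 0.802 0.535 0.267
  outer loop
   vertex 5.0 2.8 4.6
   vertex 3.6 5.8 2.8
   vertex 4.0 3.6 6.0
  endloop
 endfacet
 facet normal 0.363 -0.841 0.401
  outer loop
   vertex 5.0 2.8 4.6
   vertex 3.4 0.2 0.6
   vertex 6.0 1.8 1.6
  endloop
 endfacet
 facet normal 0.060 -0.848 0.527
  outer loop
   vertex 5.0 2.8 4.6
   vertex 4.0 3.6 6.0
   vertex 3.4 0.2 0.6
  endloop
 endfacet
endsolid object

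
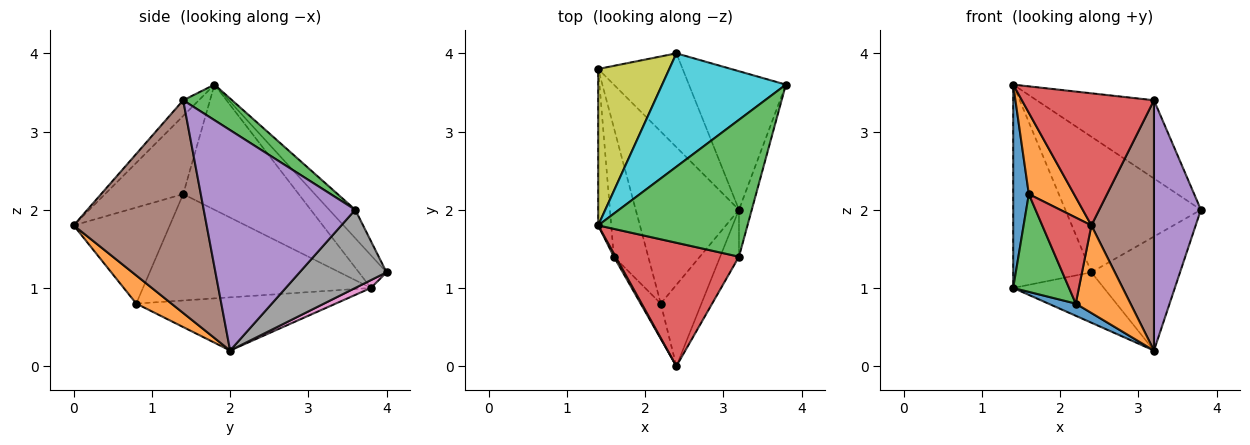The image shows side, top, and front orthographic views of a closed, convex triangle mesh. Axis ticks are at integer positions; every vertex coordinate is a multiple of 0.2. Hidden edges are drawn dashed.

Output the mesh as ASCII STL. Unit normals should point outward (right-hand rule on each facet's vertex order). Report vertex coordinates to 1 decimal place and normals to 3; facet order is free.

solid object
 facet normal -0.986 -0.133 -0.103
  outer loop
   vertex 1.6 1.4 2.2
   vertex 1.4 1.8 3.6
   vertex 1.4 3.8 1.0
  endloop
 endfacet
 facet normal -0.866 -0.500 0.019
  outer loop
   vertex 1.6 1.4 2.2
   vertex 2.4 0.0 1.8
   vertex 1.4 1.8 3.6
  endloop
 endfacet
 facet normal 0.202 0.486 0.850
  outer loop
   vertex 3.2 1.4 3.4
   vertex 3.8 3.6 2.0
   vertex 1.4 1.8 3.6
  endloop
 endfacet
 facet normal -0.086 -0.728 0.680
  outer loop
   vertex 3.2 1.4 3.4
   vertex 1.4 1.8 3.6
   vertex 2.4 0.0 1.8
  endloop
 endfacet
 facet normal 0.954 -0.295 -0.055
  outer loop
   vertex 3.2 1.4 3.4
   vertex 3.2 2.0 0.2
   vertex 3.8 3.6 2.0
  endloop
 endfacet
 facet normal 0.902 -0.424 -0.080
  outer loop
   vertex 3.2 1.4 3.4
   vertex 2.4 0.0 1.8
   vertex 3.2 2.0 0.2
  endloop
 endfacet
 facet normal 0.081 0.472 -0.878
  outer loop
   vertex 2.4 4.0 1.2
   vertex 3.2 2.0 0.2
   vertex 1.4 3.8 1.0
  endloop
 endfacet
 facet normal 0.529 0.539 -0.656
  outer loop
   vertex 2.4 4.0 1.2
   vertex 3.8 3.6 2.0
   vertex 3.2 2.0 0.2
  endloop
 endfacet
 facet normal -0.270 0.763 0.587
  outer loop
   vertex 2.4 4.0 1.2
   vertex 1.4 3.8 1.0
   vertex 1.4 1.8 3.6
  endloop
 endfacet
 facet normal -0.146 0.759 0.635
  outer loop
   vertex 2.4 4.0 1.2
   vertex 1.4 1.8 3.6
   vertex 3.8 3.6 2.0
  endloop
 endfacet
 facet normal -0.457 -0.063 -0.887
  outer loop
   vertex 2.2 0.8 0.8
   vertex 1.4 3.8 1.0
   vertex 3.2 2.0 0.2
  endloop
 endfacet
 facet normal 0.426 -0.663 -0.616
  outer loop
   vertex 2.2 0.8 0.8
   vertex 3.2 2.0 0.2
   vertex 2.4 0.0 1.8
  endloop
 endfacet
 facet normal -0.927 -0.227 -0.300
  outer loop
   vertex 2.2 0.8 0.8
   vertex 1.6 1.4 2.2
   vertex 1.4 3.8 1.0
  endloop
 endfacet
 facet normal -0.875 -0.448 -0.183
  outer loop
   vertex 2.2 0.8 0.8
   vertex 2.4 0.0 1.8
   vertex 1.6 1.4 2.2
  endloop
 endfacet
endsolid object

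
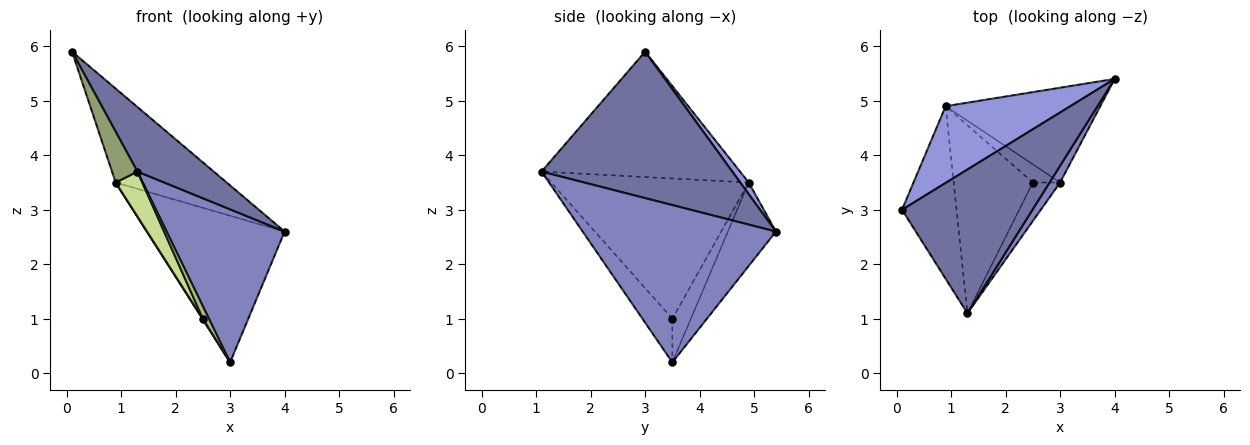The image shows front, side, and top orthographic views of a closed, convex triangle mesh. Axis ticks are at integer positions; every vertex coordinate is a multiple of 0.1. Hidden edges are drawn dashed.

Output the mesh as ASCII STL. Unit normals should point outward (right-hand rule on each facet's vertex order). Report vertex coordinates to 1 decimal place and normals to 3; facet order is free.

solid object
 facet normal 0.715 -0.286 0.637
  outer loop
   vertex 1.3 1.1 3.7
   vertex 4.0 5.4 2.6
   vertex 0.1 3.0 5.9
  endloop
 endfacet
 facet normal 0.852 -0.520 0.057
  outer loop
   vertex 3.0 3.5 0.2
   vertex 4.0 5.4 2.6
   vertex 1.3 1.1 3.7
  endloop
 endfacet
 facet normal 0.059 0.773 0.632
  outer loop
   vertex 0.9 4.9 3.5
   vertex 0.1 3.0 5.9
   vertex 4.0 5.4 2.6
  endloop
 endfacet
 facet normal -0.281 0.806 -0.521
  outer loop
   vertex 0.9 4.9 3.5
   vertex 4.0 5.4 2.6
   vertex 3.0 3.5 0.2
  endloop
 endfacet
 facet normal -0.911 -0.117 -0.396
  outer loop
   vertex 0.9 4.9 3.5
   vertex 1.3 1.1 3.7
   vertex 0.1 3.0 5.9
  endloop
 endfacet
 facet normal -0.836 -0.170 -0.522
  outer loop
   vertex 2.5 3.5 1.0
   vertex 3.0 3.5 0.2
   vertex 1.3 1.1 3.7
  endloop
 endfacet
 facet normal -0.865 -0.117 -0.488
  outer loop
   vertex 2.5 3.5 1.0
   vertex 1.3 1.1 3.7
   vertex 0.9 4.9 3.5
  endloop
 endfacet
 facet normal -0.848 -0.023 -0.530
  outer loop
   vertex 2.5 3.5 1.0
   vertex 0.9 4.9 3.5
   vertex 3.0 3.5 0.2
  endloop
 endfacet
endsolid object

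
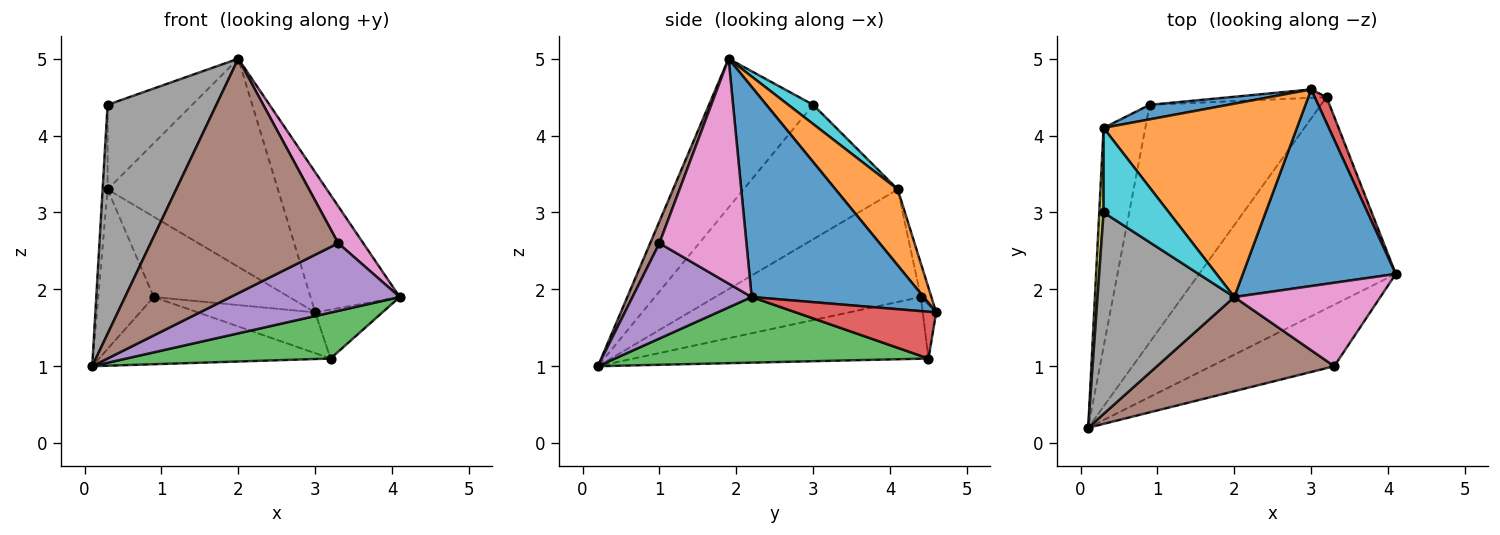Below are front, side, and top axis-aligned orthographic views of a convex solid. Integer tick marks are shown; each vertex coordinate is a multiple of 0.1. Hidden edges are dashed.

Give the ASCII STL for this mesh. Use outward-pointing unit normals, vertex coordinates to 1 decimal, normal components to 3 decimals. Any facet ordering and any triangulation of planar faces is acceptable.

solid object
 facet normal 0.746 0.387 0.543
  outer loop
   vertex 2.0 1.9 5.0
   vertex 4.1 2.2 1.9
   vertex 3.0 4.6 1.7
  endloop
 endfacet
 facet normal 0.259 0.708 0.657
  outer loop
   vertex 0.3 4.1 3.3
   vertex 2.0 1.9 5.0
   vertex 3.0 4.6 1.7
  endloop
 endfacet
 facet normal 0.310 -0.202 -0.929
  outer loop
   vertex 3.2 4.5 1.1
   vertex 4.1 2.2 1.9
   vertex 0.1 0.2 1.0
  endloop
 endfacet
 facet normal 0.879 0.421 0.223
  outer loop
   vertex 3.2 4.5 1.1
   vertex 3.0 4.6 1.7
   vertex 4.1 2.2 1.9
  endloop
 endfacet
 facet normal 0.462 -0.656 -0.596
  outer loop
   vertex 3.3 1.0 2.6
   vertex 0.1 0.2 1.0
   vertex 4.1 2.2 1.9
  endloop
 endfacet
 facet normal 0.046 -0.927 0.372
  outer loop
   vertex 3.3 1.0 2.6
   vertex 2.0 1.9 5.0
   vertex 0.1 0.2 1.0
  endloop
 endfacet
 facet normal 0.815 -0.235 0.530
  outer loop
   vertex 3.3 1.0 2.6
   vertex 4.1 2.2 1.9
   vertex 2.0 1.9 5.0
  endloop
 endfacet
 facet normal -0.584 -0.610 0.536
  outer loop
   vertex 0.3 3.0 4.4
   vertex 0.1 0.2 1.0
   vertex 2.0 1.9 5.0
  endloop
 endfacet
 facet normal -0.999 0.032 0.032
  outer loop
   vertex 0.3 3.0 4.4
   vertex 0.3 4.1 3.3
   vertex 0.1 0.2 1.0
  endloop
 endfacet
 facet normal 0.204 0.692 0.692
  outer loop
   vertex 0.3 3.0 4.4
   vertex 2.0 1.9 5.0
   vertex 0.3 4.1 3.3
  endloop
 endfacet
 facet normal -0.077 0.981 0.177
  outer loop
   vertex 0.9 4.4 1.9
   vertex 0.3 4.1 3.3
   vertex 3.0 4.6 1.7
  endloop
 endfacet
 facet normal -0.112 0.974 -0.199
  outer loop
   vertex 0.9 4.4 1.9
   vertex 3.0 4.6 1.7
   vertex 3.2 4.5 1.1
  endloop
 endfacet
 facet normal -0.909 0.245 -0.337
  outer loop
   vertex 0.9 4.4 1.9
   vertex 0.1 0.2 1.0
   vertex 0.3 4.1 3.3
  endloop
 endfacet
 facet normal -0.327 0.257 -0.909
  outer loop
   vertex 0.9 4.4 1.9
   vertex 3.2 4.5 1.1
   vertex 0.1 0.2 1.0
  endloop
 endfacet
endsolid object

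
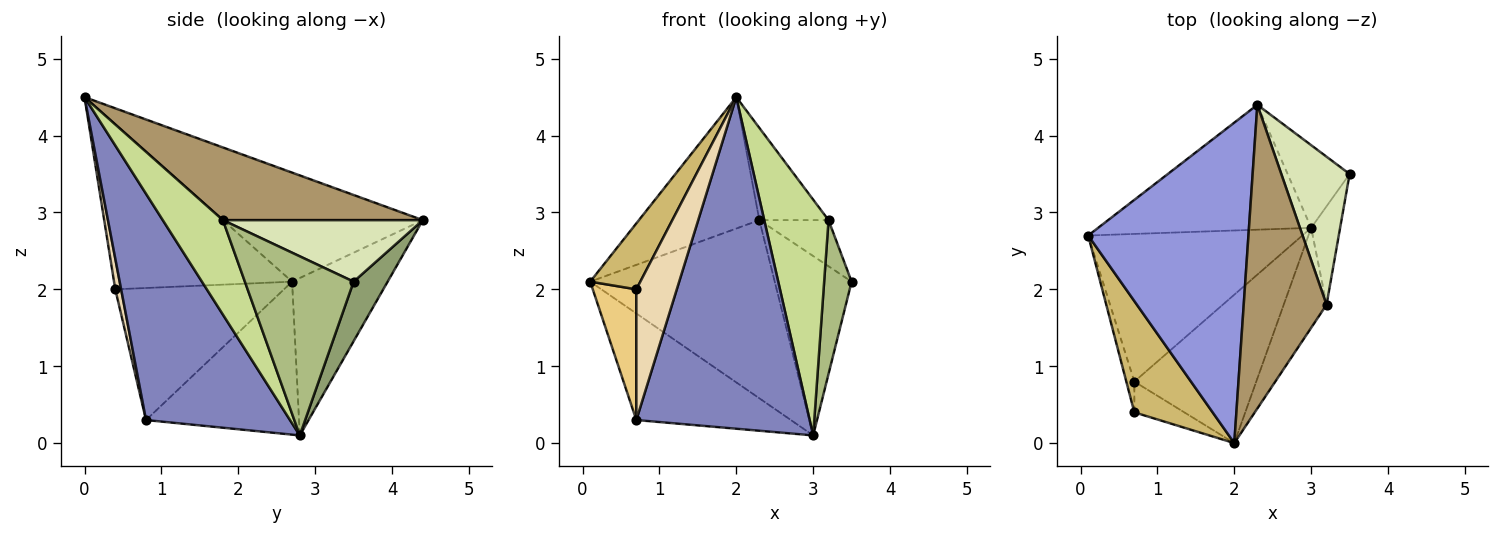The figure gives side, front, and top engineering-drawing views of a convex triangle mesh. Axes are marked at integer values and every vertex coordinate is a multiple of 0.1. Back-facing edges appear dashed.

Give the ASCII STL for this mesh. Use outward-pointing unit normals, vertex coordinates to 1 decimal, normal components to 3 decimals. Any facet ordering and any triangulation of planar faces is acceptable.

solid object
 facet normal -0.501 0.506 -0.702
  outer loop
   vertex 0.7 0.8 0.3
   vertex 0.1 2.7 2.1
   vertex 3.0 2.8 0.1
  endloop
 endfacet
 facet normal 0.604 -0.727 -0.326
  outer loop
   vertex 0.7 0.8 0.3
   vertex 3.0 2.8 0.1
   vertex 2.0 0.0 4.5
  endloop
 endfacet
 facet normal -0.533 0.321 0.783
  outer loop
   vertex 2.3 4.4 2.9
   vertex 0.1 2.7 2.1
   vertex 2.0 0.0 4.5
  endloop
 endfacet
 facet normal -0.390 0.754 -0.528
  outer loop
   vertex 2.3 4.4 2.9
   vertex 3.0 2.8 0.1
   vertex 0.1 2.7 2.1
  endloop
 endfacet
 facet normal 0.373 0.843 -0.388
  outer loop
   vertex 2.3 4.4 2.9
   vertex 3.5 3.5 2.1
   vertex 3.0 2.8 0.1
  endloop
 endfacet
 facet normal 0.958 -0.242 -0.155
  outer loop
   vertex 3.2 1.8 2.9
   vertex 3.0 2.8 0.1
   vertex 3.5 3.5 2.1
  endloop
 endfacet
 facet normal 0.652 -0.698 -0.296
  outer loop
   vertex 3.2 1.8 2.9
   vertex 2.0 0.0 4.5
   vertex 3.0 2.8 0.1
  endloop
 endfacet
 facet normal 0.652 0.226 0.724
  outer loop
   vertex 3.2 1.8 2.9
   vertex 3.5 3.5 2.1
   vertex 2.3 4.4 2.9
  endloop
 endfacet
 facet normal 0.643 0.223 0.733
  outer loop
   vertex 3.2 1.8 2.9
   vertex 2.3 4.4 2.9
   vertex 2.0 0.0 4.5
  endloop
 endfacet
 facet normal -0.875 -0.246 0.416
  outer loop
   vertex 0.7 0.4 2.0
   vertex 2.0 0.0 4.5
   vertex 0.1 2.7 2.1
  endloop
 endfacet
 facet normal -0.967 -0.250 -0.059
  outer loop
   vertex 0.7 0.4 2.0
   vertex 0.1 2.7 2.1
   vertex 0.7 0.8 0.3
  endloop
 endfacet
 facet normal 0.140 -0.964 -0.227
  outer loop
   vertex 0.7 0.4 2.0
   vertex 0.7 0.8 0.3
   vertex 2.0 0.0 4.5
  endloop
 endfacet
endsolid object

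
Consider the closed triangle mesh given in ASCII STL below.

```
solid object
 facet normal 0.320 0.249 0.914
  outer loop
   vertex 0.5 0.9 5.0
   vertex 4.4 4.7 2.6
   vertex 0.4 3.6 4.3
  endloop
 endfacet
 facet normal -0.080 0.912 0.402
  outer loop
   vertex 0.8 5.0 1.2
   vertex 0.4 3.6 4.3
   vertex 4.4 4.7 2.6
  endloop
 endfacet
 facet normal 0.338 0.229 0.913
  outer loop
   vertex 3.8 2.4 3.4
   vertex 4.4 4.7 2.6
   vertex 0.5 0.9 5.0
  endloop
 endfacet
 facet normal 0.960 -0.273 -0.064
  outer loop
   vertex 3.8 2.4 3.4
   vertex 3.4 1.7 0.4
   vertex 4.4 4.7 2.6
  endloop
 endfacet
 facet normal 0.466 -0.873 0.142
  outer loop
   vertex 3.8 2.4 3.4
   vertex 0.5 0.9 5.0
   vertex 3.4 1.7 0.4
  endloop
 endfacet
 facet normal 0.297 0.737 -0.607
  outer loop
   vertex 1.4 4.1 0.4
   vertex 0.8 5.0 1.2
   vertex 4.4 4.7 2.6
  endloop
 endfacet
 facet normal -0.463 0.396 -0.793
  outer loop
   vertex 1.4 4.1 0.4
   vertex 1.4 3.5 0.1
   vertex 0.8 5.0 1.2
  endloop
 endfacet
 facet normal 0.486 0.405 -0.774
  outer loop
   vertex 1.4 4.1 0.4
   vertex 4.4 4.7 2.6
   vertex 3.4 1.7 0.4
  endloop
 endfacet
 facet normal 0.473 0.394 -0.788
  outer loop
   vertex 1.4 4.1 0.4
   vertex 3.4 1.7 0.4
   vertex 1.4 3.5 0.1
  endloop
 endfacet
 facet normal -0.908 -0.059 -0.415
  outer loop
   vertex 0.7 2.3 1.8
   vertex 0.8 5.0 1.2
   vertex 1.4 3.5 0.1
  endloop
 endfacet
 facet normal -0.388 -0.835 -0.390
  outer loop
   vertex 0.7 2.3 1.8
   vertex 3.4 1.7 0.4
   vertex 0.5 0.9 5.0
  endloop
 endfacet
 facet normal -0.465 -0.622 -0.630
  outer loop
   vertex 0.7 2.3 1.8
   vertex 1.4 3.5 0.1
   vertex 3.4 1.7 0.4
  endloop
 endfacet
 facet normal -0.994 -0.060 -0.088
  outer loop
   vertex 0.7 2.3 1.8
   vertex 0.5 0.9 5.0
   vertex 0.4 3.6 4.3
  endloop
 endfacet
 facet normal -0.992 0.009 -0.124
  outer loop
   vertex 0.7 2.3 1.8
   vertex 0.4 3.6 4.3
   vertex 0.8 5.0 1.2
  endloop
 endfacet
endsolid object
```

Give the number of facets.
14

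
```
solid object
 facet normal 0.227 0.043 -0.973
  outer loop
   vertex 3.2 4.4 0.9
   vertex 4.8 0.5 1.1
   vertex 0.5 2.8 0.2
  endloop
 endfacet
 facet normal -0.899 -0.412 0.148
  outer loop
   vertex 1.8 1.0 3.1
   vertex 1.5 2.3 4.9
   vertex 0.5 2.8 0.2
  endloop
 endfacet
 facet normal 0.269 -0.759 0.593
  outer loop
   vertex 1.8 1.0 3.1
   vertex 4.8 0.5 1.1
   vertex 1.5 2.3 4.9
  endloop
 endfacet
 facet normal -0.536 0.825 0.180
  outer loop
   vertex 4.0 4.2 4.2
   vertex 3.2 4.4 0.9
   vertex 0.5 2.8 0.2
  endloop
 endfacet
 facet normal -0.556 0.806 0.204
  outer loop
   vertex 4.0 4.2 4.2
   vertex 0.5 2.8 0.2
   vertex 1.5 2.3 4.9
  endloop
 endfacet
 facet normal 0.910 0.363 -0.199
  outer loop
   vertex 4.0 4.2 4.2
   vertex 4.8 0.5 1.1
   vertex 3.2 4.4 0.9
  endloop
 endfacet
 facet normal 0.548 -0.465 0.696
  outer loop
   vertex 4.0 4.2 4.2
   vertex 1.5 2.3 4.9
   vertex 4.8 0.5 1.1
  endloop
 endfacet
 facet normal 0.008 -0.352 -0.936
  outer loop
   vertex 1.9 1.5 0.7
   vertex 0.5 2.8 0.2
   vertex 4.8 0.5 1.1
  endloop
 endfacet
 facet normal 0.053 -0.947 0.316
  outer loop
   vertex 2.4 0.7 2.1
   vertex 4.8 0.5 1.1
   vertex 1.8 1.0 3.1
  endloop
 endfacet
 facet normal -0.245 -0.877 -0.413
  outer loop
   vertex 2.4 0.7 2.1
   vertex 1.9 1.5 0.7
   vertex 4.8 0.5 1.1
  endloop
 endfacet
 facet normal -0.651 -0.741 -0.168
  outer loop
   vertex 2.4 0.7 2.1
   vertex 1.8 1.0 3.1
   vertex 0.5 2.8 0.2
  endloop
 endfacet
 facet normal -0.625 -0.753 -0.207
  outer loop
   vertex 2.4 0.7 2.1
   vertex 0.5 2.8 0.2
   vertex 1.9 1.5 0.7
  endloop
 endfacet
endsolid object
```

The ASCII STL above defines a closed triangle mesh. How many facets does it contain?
12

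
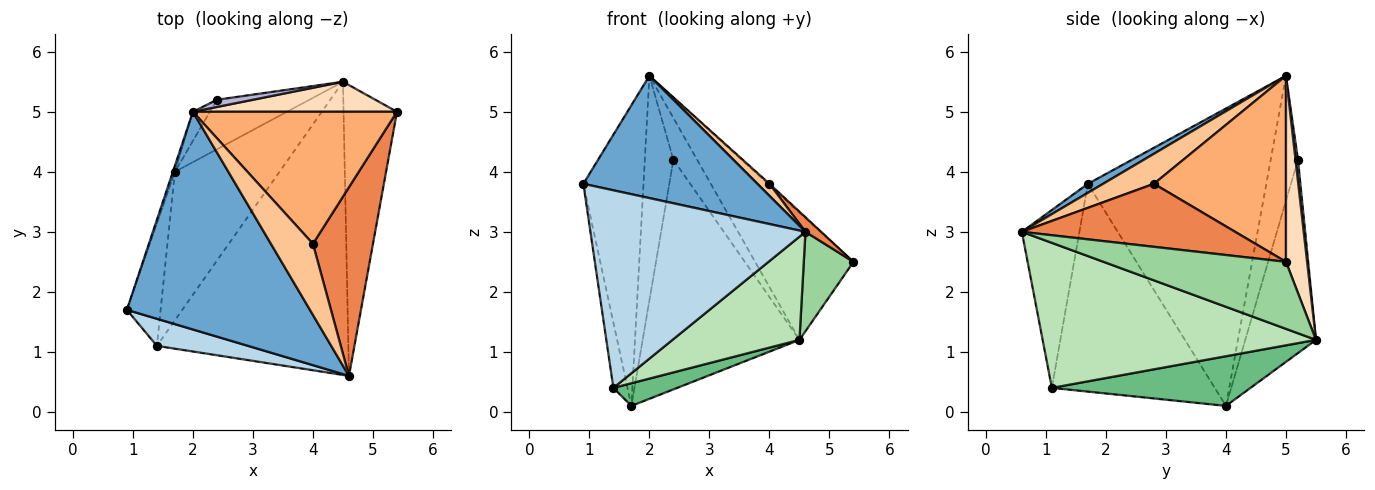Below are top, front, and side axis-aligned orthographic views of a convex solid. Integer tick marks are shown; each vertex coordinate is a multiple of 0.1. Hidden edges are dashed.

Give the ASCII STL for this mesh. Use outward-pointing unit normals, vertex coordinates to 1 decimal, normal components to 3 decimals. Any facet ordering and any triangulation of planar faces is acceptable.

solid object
 facet normal 0.043 -0.489 0.871
  outer loop
   vertex 2.0 5.0 5.6
   vertex 0.9 1.7 3.8
   vertex 4.6 0.6 3.0
  endloop
 endfacet
 facet normal -0.948 0.319 -0.006
  outer loop
   vertex 2.0 5.0 5.6
   vertex 1.7 4.0 0.1
   vertex 0.9 1.7 3.8
  endloop
 endfacet
 facet normal -0.256 -0.958 0.131
  outer loop
   vertex 1.4 1.1 0.4
   vertex 4.6 0.6 3.0
   vertex 0.9 1.7 3.8
  endloop
 endfacet
 facet normal -0.983 0.085 -0.160
  outer loop
   vertex 1.4 1.1 0.4
   vertex 0.9 1.7 3.8
   vertex 1.7 4.0 0.1
  endloop
 endfacet
 facet normal 0.723 -0.053 0.689
  outer loop
   vertex 4.0 2.8 3.8
   vertex 4.6 0.6 3.0
   vertex 5.4 5.0 2.5
  endloop
 endfacet
 facet normal 0.674 0.008 0.739
  outer loop
   vertex 4.0 2.8 3.8
   vertex 5.4 5.0 2.5
   vertex 2.0 5.0 5.6
  endloop
 endfacet
 facet normal 0.576 -0.136 0.806
  outer loop
   vertex 4.0 2.8 3.8
   vertex 2.0 5.0 5.6
   vertex 4.6 0.6 3.0
  endloop
 endfacet
 facet normal 0.205 0.953 0.225
  outer loop
   vertex 4.5 5.5 1.2
   vertex 2.0 5.0 5.6
   vertex 5.4 5.0 2.5
  endloop
 endfacet
 facet normal 0.425 -0.137 -0.895
  outer loop
   vertex 4.5 5.5 1.2
   vertex 1.4 1.1 0.4
   vertex 1.7 4.0 0.1
  endloop
 endfacet
 facet normal 0.765 -0.208 -0.610
  outer loop
   vertex 4.5 5.5 1.2
   vertex 5.4 5.0 2.5
   vertex 4.6 0.6 3.0
  endloop
 endfacet
 facet normal 0.581 -0.270 -0.767
  outer loop
   vertex 4.5 5.5 1.2
   vertex 4.6 0.6 3.0
   vertex 1.4 1.1 0.4
  endloop
 endfacet
 facet normal -0.687 0.720 -0.093
  outer loop
   vertex 2.4 5.2 4.2
   vertex 1.7 4.0 0.1
   vertex 2.0 5.0 5.6
  endloop
 endfacet
 facet normal -0.403 0.894 -0.193
  outer loop
   vertex 2.4 5.2 4.2
   vertex 4.5 5.5 1.2
   vertex 1.7 4.0 0.1
  endloop
 endfacet
 facet normal 0.101 0.980 0.169
  outer loop
   vertex 2.4 5.2 4.2
   vertex 2.0 5.0 5.6
   vertex 4.5 5.5 1.2
  endloop
 endfacet
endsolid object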